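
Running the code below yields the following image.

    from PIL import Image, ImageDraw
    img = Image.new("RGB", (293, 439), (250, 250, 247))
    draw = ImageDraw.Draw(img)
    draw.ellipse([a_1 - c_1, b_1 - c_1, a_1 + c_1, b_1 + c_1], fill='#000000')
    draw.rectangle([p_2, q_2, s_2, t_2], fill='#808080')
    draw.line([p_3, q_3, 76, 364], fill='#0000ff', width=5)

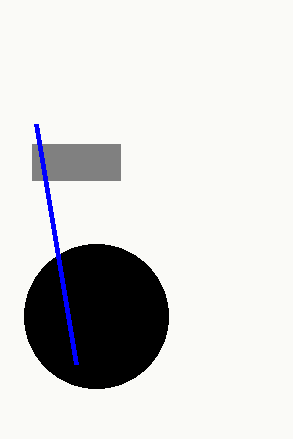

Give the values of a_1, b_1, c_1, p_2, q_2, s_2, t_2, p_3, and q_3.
a_1 = 96
b_1 = 316
c_1 = 72
p_2 = 32
q_2 = 144
s_2 = 120
t_2 = 180
p_3 = 36
q_3 = 124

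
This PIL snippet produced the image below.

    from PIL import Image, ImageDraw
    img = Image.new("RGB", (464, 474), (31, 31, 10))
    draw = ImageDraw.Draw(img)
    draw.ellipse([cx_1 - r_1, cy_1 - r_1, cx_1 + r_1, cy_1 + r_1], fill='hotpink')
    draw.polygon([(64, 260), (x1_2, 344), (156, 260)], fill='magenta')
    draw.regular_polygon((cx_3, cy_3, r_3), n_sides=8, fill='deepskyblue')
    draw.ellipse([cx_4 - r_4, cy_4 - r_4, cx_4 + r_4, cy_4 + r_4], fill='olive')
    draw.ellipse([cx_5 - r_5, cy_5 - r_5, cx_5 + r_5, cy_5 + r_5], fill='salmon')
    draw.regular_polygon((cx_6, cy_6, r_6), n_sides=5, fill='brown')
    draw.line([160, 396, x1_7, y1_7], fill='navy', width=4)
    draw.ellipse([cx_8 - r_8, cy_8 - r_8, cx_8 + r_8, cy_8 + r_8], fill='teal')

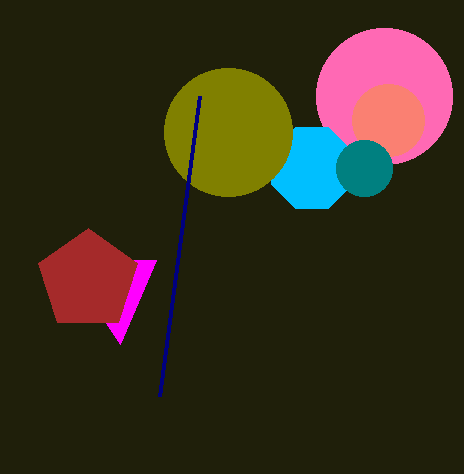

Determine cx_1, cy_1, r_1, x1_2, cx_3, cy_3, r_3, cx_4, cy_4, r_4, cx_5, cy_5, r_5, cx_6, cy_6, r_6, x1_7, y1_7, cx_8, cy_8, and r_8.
cx_1 = 384
cy_1 = 96
r_1 = 68
x1_2 = 120
cx_3 = 312
cy_3 = 168
r_3 = 44
cx_4 = 228
cy_4 = 132
r_4 = 64
cx_5 = 388
cy_5 = 120
r_5 = 36
cx_6 = 88
cy_6 = 280
r_6 = 52
x1_7 = 200
y1_7 = 96
cx_8 = 364
cy_8 = 168
r_8 = 28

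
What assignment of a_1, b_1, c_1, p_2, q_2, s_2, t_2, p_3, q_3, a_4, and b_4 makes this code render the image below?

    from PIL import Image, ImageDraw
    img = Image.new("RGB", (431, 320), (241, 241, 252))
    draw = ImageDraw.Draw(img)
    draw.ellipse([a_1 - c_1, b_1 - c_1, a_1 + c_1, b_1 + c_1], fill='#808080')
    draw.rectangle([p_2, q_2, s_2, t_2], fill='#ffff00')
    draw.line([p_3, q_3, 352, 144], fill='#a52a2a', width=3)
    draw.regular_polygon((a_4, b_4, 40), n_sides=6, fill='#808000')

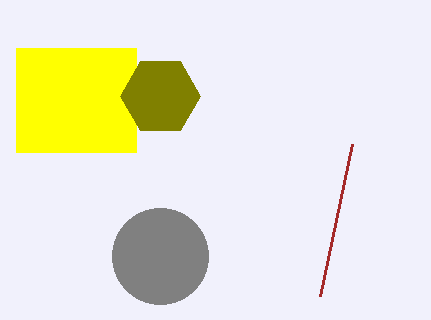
a_1 = 160, b_1 = 256, c_1 = 48, p_2 = 16, q_2 = 48, s_2 = 136, t_2 = 152, p_3 = 320, q_3 = 296, a_4 = 160, b_4 = 96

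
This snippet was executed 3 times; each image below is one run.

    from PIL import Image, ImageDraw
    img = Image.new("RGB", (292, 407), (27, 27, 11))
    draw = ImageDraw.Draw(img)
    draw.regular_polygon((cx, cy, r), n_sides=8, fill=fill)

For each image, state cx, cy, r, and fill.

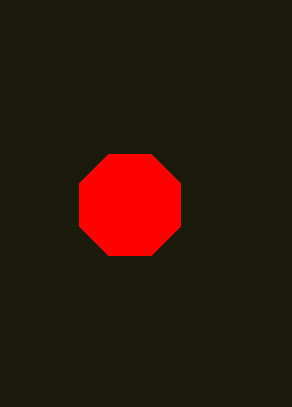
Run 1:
cx = 130
cy = 205
r = 55
fill = 'red'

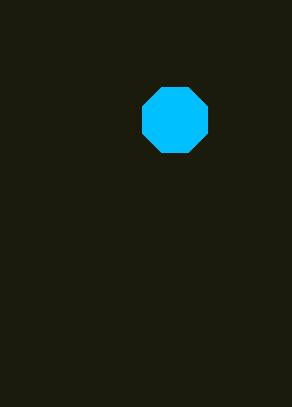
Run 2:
cx = 175; cy = 120; r = 35; fill = 'deepskyblue'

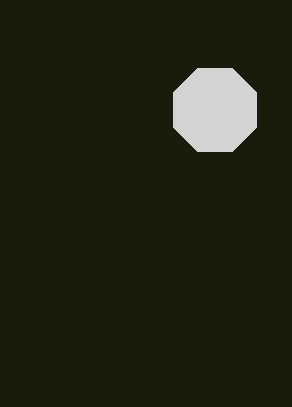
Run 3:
cx = 215, cy = 110, r = 45, fill = 'lightgray'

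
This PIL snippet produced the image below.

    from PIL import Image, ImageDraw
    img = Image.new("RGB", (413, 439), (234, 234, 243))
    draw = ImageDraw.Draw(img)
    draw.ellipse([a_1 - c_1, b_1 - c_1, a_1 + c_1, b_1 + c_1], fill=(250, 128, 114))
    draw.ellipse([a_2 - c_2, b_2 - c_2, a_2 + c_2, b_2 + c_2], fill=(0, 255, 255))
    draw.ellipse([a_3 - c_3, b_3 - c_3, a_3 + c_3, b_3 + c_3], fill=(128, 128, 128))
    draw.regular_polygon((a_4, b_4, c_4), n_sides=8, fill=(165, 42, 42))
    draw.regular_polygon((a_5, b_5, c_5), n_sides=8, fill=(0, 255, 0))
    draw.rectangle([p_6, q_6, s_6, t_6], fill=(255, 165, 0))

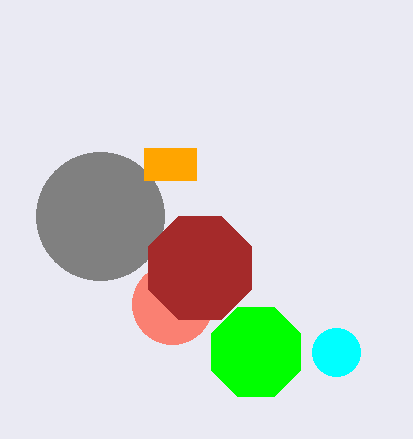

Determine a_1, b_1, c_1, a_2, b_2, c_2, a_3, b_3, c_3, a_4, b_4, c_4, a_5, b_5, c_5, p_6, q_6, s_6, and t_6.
a_1 = 172, b_1 = 304, c_1 = 40, a_2 = 336, b_2 = 352, c_2 = 24, a_3 = 100, b_3 = 216, c_3 = 64, a_4 = 200, b_4 = 268, c_4 = 56, a_5 = 256, b_5 = 352, c_5 = 48, p_6 = 144, q_6 = 148, s_6 = 196, t_6 = 180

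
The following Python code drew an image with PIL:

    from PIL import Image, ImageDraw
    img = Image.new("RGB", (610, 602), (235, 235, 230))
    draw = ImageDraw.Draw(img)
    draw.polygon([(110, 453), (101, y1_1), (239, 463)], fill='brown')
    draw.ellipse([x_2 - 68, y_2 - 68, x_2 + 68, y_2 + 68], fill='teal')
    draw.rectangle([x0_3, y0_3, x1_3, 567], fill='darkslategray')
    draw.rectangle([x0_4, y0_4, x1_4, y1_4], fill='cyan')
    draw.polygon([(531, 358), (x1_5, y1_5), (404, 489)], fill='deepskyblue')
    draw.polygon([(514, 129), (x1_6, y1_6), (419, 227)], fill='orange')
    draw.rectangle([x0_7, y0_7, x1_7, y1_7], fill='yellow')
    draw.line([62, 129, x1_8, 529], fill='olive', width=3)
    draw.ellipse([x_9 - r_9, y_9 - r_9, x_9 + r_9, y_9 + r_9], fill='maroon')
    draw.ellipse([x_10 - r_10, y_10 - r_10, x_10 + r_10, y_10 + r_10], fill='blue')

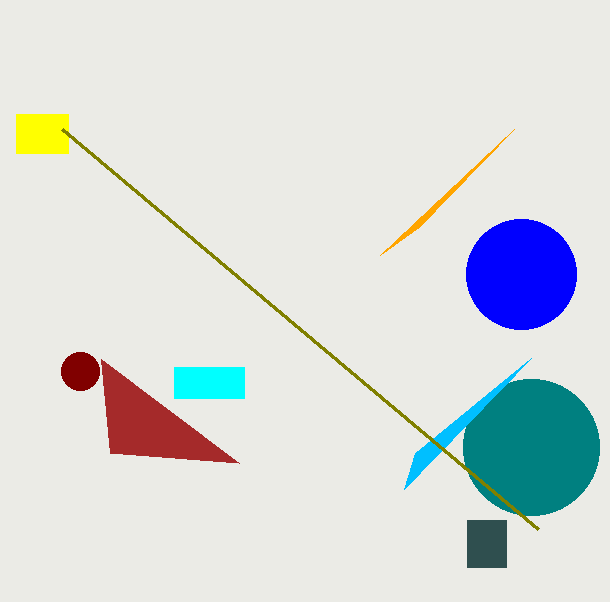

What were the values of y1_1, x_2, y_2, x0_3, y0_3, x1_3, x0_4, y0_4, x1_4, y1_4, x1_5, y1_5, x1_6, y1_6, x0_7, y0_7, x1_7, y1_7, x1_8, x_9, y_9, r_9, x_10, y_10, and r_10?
y1_1 = 359, x_2 = 531, y_2 = 447, x0_3 = 467, y0_3 = 520, x1_3 = 506, x0_4 = 174, y0_4 = 367, x1_4 = 244, y1_4 = 398, x1_5 = 415, y1_5 = 453, x1_6 = 380, y1_6 = 255, x0_7 = 16, y0_7 = 114, x1_7 = 68, y1_7 = 153, x1_8 = 538, x_9 = 80, y_9 = 371, r_9 = 19, x_10 = 521, y_10 = 274, r_10 = 55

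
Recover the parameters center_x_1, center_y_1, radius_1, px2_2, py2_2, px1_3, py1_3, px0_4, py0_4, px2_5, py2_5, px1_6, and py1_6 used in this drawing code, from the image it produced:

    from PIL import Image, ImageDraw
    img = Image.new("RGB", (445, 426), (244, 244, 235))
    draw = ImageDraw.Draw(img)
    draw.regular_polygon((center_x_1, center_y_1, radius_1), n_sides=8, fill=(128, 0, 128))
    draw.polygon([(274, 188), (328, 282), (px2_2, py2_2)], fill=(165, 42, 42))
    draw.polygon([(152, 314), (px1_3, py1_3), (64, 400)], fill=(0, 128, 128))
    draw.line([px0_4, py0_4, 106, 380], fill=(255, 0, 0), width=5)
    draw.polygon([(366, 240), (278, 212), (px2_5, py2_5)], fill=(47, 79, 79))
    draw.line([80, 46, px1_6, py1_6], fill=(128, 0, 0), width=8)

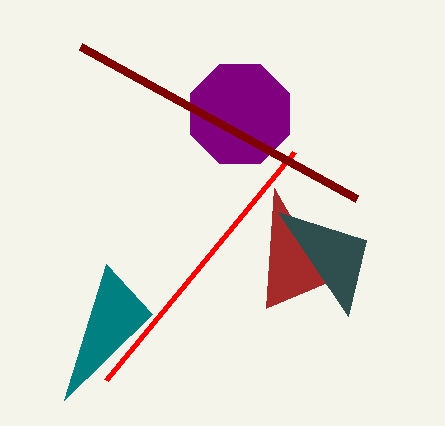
center_x_1 = 240
center_y_1 = 114
radius_1 = 54
px2_2 = 266
py2_2 = 308
px1_3 = 106
py1_3 = 264
px0_4 = 294
py0_4 = 152
px2_5 = 348
py2_5 = 316
px1_6 = 356
py1_6 = 198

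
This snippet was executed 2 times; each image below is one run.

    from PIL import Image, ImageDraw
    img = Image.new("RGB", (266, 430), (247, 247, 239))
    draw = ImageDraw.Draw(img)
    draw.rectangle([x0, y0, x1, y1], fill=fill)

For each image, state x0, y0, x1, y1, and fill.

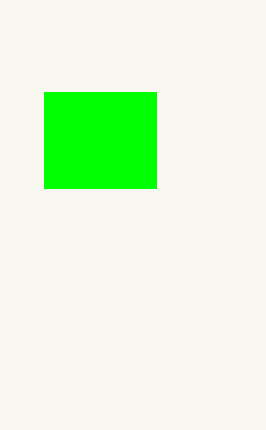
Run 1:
x0 = 44; y0 = 92; x1 = 156; y1 = 188; fill = 'lime'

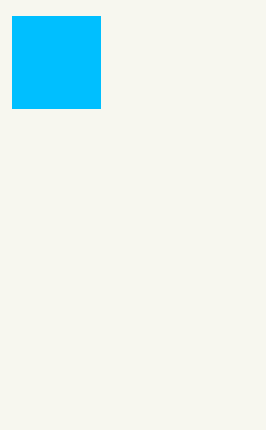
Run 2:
x0 = 12; y0 = 16; x1 = 100; y1 = 108; fill = 'deepskyblue'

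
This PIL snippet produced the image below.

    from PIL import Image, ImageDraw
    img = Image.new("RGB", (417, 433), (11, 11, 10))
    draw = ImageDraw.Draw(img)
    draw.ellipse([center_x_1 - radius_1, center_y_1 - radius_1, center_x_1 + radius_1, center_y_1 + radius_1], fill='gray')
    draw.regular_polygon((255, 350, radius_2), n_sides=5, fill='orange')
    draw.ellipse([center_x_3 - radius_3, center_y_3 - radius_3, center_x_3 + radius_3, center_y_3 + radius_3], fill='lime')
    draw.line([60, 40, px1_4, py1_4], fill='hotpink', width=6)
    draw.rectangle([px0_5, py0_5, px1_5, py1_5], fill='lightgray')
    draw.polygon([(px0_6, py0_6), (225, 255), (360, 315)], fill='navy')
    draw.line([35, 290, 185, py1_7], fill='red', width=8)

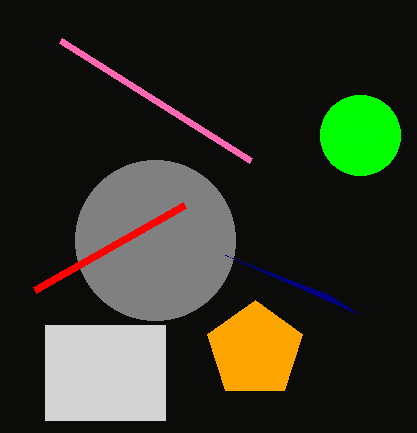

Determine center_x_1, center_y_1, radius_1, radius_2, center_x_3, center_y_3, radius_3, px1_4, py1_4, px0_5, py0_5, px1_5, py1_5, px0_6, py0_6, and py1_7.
center_x_1 = 155
center_y_1 = 240
radius_1 = 80
radius_2 = 50
center_x_3 = 360
center_y_3 = 135
radius_3 = 40
px1_4 = 250
py1_4 = 160
px0_5 = 45
py0_5 = 325
px1_5 = 165
py1_5 = 420
px0_6 = 330
py0_6 = 295
py1_7 = 205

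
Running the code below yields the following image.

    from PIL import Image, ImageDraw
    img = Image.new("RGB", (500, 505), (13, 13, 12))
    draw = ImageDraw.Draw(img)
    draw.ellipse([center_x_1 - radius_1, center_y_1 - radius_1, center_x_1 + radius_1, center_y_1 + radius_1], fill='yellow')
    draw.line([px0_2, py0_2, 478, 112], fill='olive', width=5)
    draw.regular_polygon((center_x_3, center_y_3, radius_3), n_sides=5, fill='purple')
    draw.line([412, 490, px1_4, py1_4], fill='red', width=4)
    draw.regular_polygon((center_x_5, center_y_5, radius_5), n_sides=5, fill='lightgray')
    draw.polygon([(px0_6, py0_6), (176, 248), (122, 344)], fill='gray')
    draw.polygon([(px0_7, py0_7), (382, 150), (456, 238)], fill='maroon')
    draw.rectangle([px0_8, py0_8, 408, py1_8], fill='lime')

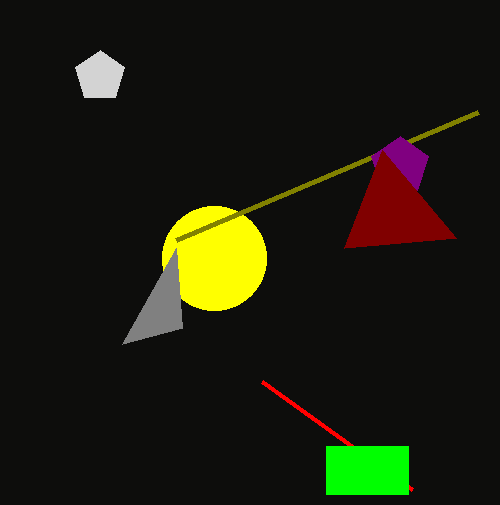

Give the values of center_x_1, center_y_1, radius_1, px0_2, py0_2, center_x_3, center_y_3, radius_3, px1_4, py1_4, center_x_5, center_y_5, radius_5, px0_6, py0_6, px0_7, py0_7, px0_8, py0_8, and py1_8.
center_x_1 = 214
center_y_1 = 258
radius_1 = 52
px0_2 = 176
py0_2 = 240
center_x_3 = 400
center_y_3 = 166
radius_3 = 30
px1_4 = 262
py1_4 = 382
center_x_5 = 100
center_y_5 = 76
radius_5 = 26
px0_6 = 182
py0_6 = 328
px0_7 = 344
py0_7 = 248
px0_8 = 326
py0_8 = 446
py1_8 = 494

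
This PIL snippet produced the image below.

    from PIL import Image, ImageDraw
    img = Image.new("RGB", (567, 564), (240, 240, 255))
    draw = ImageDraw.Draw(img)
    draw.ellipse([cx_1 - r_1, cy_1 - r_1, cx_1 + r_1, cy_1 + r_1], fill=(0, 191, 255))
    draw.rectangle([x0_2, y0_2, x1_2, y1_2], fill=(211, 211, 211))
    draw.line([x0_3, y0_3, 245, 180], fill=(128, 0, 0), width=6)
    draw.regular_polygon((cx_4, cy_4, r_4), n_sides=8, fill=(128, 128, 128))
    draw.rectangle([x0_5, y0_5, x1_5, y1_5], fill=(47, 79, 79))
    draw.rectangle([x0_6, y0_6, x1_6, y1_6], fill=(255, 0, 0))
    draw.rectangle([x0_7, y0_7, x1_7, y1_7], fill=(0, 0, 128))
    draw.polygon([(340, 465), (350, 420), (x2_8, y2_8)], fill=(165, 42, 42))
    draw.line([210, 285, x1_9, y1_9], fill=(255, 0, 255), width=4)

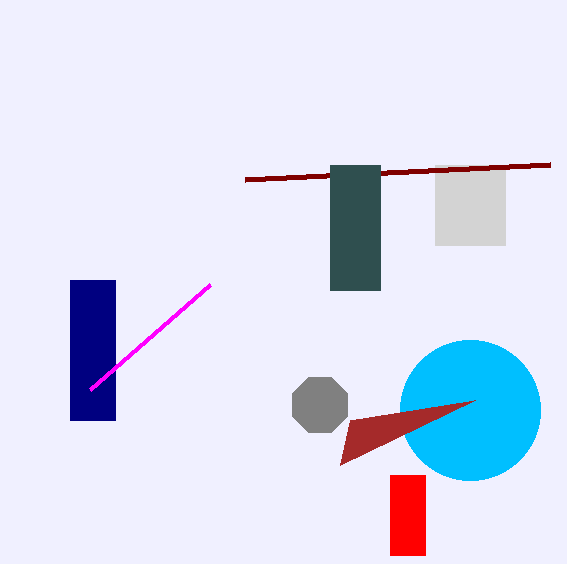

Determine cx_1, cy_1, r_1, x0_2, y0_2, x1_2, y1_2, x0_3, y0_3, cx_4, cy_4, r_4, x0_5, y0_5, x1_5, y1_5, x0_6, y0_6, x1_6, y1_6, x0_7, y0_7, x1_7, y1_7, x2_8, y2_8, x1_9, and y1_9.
cx_1 = 470, cy_1 = 410, r_1 = 70, x0_2 = 435, y0_2 = 165, x1_2 = 505, y1_2 = 245, x0_3 = 550, y0_3 = 165, cx_4 = 320, cy_4 = 405, r_4 = 30, x0_5 = 330, y0_5 = 165, x1_5 = 380, y1_5 = 290, x0_6 = 390, y0_6 = 475, x1_6 = 425, y1_6 = 555, x0_7 = 70, y0_7 = 280, x1_7 = 115, y1_7 = 420, x2_8 = 475, y2_8 = 400, x1_9 = 90, y1_9 = 390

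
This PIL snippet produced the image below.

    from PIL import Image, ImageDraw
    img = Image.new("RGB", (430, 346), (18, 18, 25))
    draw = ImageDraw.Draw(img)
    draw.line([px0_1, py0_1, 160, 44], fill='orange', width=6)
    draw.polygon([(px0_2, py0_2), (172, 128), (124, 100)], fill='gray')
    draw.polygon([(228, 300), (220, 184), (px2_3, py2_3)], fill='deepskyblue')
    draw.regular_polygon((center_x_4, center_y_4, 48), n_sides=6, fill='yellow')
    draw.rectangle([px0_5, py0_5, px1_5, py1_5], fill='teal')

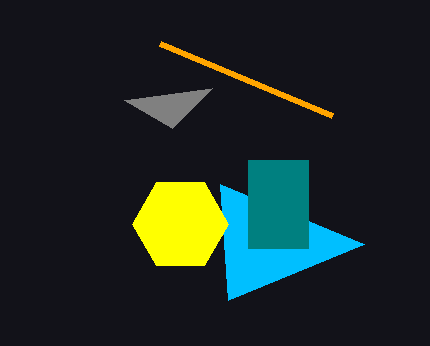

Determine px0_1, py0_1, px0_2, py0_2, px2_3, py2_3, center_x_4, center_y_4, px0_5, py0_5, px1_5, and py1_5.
px0_1 = 332; py0_1 = 116; px0_2 = 212; py0_2 = 88; px2_3 = 364; py2_3 = 244; center_x_4 = 180; center_y_4 = 224; px0_5 = 248; py0_5 = 160; px1_5 = 308; py1_5 = 248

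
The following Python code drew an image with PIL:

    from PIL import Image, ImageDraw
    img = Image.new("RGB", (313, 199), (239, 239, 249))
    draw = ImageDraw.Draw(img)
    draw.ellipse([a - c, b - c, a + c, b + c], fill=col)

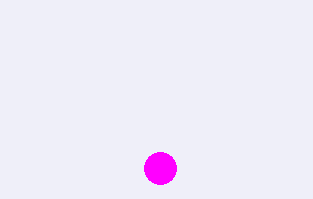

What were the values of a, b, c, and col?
a = 160
b = 168
c = 16
col = 'magenta'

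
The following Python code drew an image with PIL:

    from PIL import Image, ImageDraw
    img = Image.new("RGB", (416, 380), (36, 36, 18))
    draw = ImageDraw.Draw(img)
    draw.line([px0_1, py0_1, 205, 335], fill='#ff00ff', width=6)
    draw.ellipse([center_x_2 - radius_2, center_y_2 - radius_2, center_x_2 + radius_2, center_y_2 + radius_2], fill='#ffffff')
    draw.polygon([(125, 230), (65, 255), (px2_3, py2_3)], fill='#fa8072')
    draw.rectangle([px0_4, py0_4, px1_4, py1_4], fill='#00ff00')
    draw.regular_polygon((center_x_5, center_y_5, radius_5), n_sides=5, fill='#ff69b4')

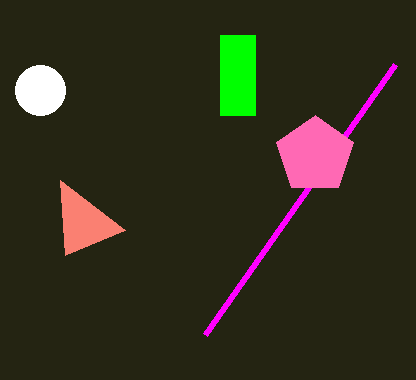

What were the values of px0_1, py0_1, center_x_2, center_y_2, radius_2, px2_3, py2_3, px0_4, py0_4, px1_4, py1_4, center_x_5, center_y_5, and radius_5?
px0_1 = 395
py0_1 = 65
center_x_2 = 40
center_y_2 = 90
radius_2 = 25
px2_3 = 60
py2_3 = 180
px0_4 = 220
py0_4 = 35
px1_4 = 255
py1_4 = 115
center_x_5 = 315
center_y_5 = 155
radius_5 = 40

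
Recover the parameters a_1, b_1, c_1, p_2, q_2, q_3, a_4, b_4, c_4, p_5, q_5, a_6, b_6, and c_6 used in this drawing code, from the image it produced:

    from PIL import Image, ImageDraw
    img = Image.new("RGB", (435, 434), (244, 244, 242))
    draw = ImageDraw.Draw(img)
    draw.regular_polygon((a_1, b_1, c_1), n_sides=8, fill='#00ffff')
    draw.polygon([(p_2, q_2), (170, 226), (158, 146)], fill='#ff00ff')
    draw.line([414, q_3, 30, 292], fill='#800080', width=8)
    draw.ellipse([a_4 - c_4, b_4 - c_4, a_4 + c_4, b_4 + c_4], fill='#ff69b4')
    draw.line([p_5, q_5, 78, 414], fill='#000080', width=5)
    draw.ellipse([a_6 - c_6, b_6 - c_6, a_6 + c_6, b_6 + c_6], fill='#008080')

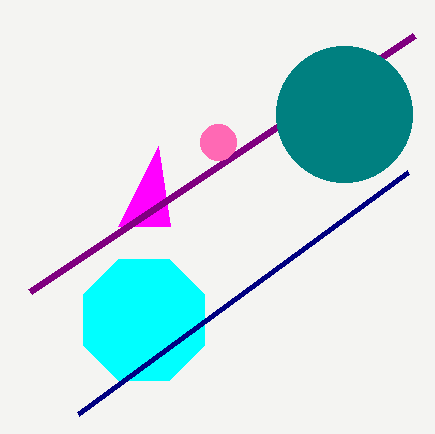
a_1 = 144
b_1 = 320
c_1 = 66
p_2 = 118
q_2 = 226
q_3 = 36
a_4 = 218
b_4 = 142
c_4 = 18
p_5 = 408
q_5 = 172
a_6 = 344
b_6 = 114
c_6 = 68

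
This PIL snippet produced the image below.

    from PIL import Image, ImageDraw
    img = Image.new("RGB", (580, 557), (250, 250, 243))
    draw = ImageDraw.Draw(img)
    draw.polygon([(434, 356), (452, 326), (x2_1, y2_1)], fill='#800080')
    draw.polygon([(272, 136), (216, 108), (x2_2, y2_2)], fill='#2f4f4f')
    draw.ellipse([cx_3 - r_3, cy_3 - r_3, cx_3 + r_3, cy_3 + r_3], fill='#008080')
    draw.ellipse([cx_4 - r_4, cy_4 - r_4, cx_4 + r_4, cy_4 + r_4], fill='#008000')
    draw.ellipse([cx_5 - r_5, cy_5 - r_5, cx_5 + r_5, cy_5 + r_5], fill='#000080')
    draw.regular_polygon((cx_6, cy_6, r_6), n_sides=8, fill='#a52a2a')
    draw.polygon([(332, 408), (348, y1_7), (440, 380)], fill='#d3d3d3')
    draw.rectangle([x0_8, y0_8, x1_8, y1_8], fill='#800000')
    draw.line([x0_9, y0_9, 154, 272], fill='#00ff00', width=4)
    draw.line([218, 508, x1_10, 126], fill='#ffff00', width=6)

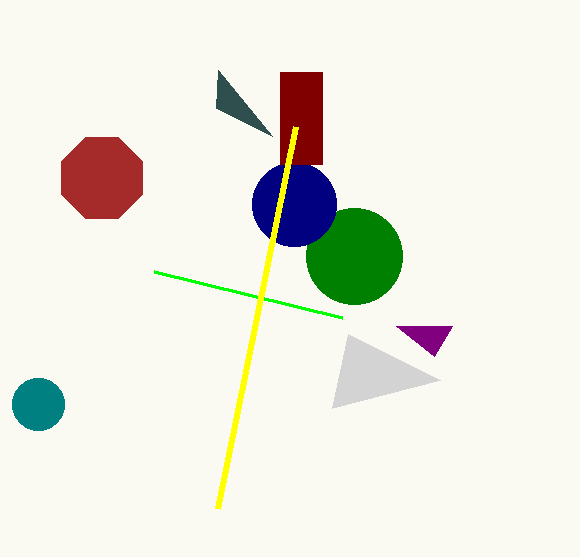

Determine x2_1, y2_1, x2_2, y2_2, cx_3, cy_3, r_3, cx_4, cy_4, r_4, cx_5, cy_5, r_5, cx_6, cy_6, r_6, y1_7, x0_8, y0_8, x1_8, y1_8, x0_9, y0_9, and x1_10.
x2_1 = 396; y2_1 = 326; x2_2 = 218; y2_2 = 70; cx_3 = 38; cy_3 = 404; r_3 = 26; cx_4 = 354; cy_4 = 256; r_4 = 48; cx_5 = 294; cy_5 = 204; r_5 = 42; cx_6 = 102; cy_6 = 178; r_6 = 44; y1_7 = 334; x0_8 = 280; y0_8 = 72; x1_8 = 322; y1_8 = 164; x0_9 = 342; y0_9 = 318; x1_10 = 296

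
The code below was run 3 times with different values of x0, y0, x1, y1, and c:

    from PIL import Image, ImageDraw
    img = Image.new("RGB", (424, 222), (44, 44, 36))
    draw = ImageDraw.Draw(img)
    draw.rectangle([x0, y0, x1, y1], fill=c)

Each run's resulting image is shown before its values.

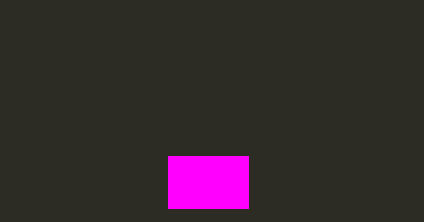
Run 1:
x0 = 168
y0 = 156
x1 = 248
y1 = 208
c = 'magenta'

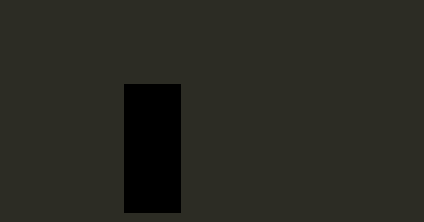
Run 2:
x0 = 124, y0 = 84, x1 = 180, y1 = 212, c = 'black'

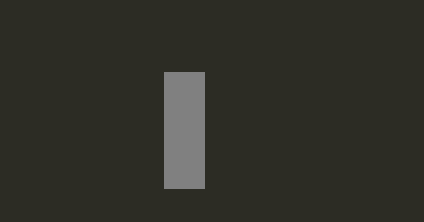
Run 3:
x0 = 164
y0 = 72
x1 = 204
y1 = 188
c = 'gray'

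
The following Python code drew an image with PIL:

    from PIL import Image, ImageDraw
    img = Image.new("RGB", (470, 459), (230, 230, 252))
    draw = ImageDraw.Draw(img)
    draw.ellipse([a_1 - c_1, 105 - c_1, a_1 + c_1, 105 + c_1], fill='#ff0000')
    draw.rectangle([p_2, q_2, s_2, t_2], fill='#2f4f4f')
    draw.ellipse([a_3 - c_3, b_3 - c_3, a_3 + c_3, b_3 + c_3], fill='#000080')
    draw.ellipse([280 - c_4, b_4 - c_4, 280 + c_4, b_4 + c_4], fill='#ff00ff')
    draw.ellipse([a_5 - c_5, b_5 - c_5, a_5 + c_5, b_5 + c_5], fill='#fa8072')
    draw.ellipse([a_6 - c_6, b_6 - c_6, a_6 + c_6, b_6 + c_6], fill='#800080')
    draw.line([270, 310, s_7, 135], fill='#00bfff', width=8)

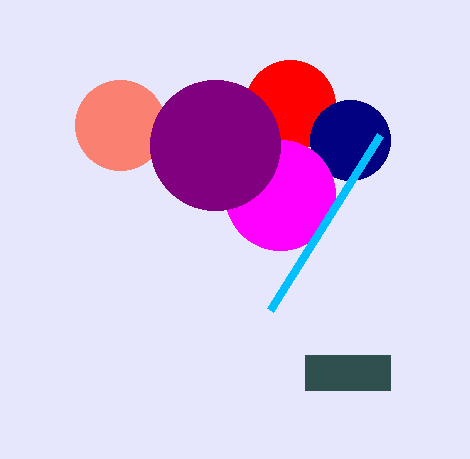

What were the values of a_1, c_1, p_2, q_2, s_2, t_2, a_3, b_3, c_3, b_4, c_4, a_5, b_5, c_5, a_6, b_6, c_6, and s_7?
a_1 = 290
c_1 = 45
p_2 = 305
q_2 = 355
s_2 = 390
t_2 = 390
a_3 = 350
b_3 = 140
c_3 = 40
b_4 = 195
c_4 = 55
a_5 = 120
b_5 = 125
c_5 = 45
a_6 = 215
b_6 = 145
c_6 = 65
s_7 = 380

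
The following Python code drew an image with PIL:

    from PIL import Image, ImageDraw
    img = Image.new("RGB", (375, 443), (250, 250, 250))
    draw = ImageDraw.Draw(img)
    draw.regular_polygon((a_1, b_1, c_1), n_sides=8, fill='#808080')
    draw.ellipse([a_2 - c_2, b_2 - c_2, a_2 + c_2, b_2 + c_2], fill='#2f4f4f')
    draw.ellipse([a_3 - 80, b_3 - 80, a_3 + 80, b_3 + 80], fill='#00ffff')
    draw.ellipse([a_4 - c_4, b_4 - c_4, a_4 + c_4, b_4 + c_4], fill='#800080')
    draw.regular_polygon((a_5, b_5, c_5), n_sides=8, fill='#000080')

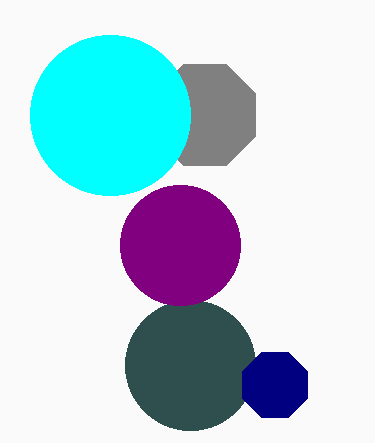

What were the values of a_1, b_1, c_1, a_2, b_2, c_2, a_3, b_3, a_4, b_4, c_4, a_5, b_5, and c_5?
a_1 = 205
b_1 = 115
c_1 = 55
a_2 = 190
b_2 = 365
c_2 = 65
a_3 = 110
b_3 = 115
a_4 = 180
b_4 = 245
c_4 = 60
a_5 = 275
b_5 = 385
c_5 = 35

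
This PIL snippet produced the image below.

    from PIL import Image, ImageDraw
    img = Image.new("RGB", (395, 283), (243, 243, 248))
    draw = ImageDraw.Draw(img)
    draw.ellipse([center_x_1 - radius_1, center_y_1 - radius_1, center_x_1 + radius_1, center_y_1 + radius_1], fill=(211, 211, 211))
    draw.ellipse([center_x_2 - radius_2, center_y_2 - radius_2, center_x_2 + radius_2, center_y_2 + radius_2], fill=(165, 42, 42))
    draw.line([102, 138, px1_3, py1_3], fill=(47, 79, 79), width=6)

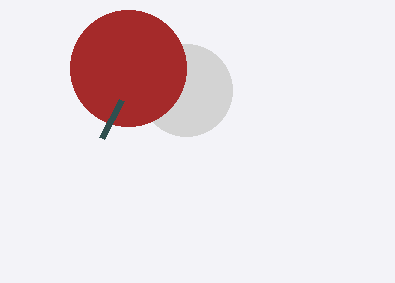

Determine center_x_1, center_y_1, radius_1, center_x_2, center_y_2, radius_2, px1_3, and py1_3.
center_x_1 = 186
center_y_1 = 90
radius_1 = 46
center_x_2 = 128
center_y_2 = 68
radius_2 = 58
px1_3 = 122
py1_3 = 100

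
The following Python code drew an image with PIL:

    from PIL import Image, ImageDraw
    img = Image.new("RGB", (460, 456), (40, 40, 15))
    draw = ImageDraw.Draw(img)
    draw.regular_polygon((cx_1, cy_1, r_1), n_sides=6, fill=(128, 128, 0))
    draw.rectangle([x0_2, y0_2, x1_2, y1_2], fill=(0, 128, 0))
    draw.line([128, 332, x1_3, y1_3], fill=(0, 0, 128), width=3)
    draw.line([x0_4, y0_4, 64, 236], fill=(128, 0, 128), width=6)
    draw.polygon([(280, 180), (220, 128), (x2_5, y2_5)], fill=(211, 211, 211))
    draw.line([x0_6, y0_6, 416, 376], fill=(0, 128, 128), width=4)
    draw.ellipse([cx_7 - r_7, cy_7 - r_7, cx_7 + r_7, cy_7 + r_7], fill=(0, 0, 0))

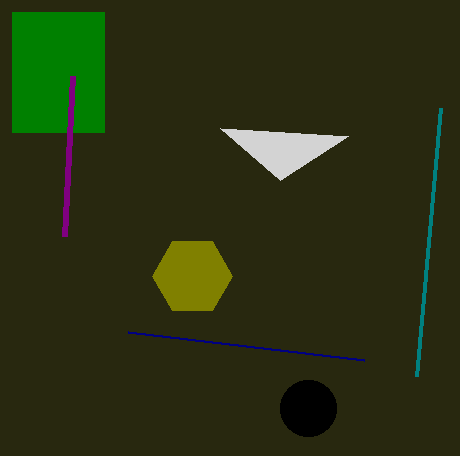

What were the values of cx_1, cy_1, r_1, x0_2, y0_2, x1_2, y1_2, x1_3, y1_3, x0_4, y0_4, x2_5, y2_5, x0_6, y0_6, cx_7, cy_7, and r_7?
cx_1 = 192
cy_1 = 276
r_1 = 40
x0_2 = 12
y0_2 = 12
x1_2 = 104
y1_2 = 132
x1_3 = 364
y1_3 = 360
x0_4 = 72
y0_4 = 76
x2_5 = 348
y2_5 = 136
x0_6 = 440
y0_6 = 108
cx_7 = 308
cy_7 = 408
r_7 = 28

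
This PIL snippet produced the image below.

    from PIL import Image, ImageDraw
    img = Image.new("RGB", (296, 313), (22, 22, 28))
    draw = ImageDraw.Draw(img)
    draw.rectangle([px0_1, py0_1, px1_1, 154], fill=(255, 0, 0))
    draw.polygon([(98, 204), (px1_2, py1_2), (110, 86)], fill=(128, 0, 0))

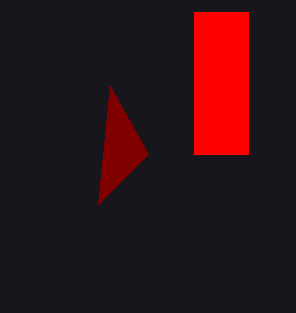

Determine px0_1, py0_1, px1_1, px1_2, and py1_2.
px0_1 = 194; py0_1 = 12; px1_1 = 248; px1_2 = 148; py1_2 = 154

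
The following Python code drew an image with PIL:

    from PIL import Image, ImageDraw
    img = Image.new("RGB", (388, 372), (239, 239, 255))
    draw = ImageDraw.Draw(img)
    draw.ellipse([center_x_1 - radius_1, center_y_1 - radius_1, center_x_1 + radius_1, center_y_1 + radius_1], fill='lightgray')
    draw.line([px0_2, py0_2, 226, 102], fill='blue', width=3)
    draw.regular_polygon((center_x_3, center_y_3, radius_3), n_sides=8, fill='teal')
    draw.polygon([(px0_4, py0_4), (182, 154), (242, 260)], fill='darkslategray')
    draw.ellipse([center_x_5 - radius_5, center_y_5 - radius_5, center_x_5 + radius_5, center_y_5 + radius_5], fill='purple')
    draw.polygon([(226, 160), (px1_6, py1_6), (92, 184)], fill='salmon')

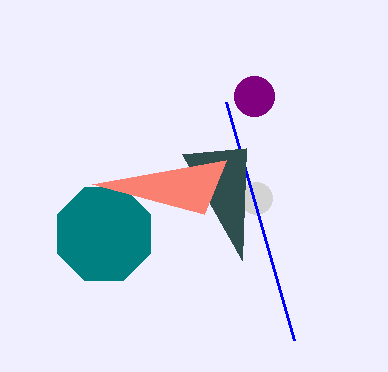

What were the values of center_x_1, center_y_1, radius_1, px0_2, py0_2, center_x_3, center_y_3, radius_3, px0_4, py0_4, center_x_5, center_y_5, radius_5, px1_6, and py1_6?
center_x_1 = 256; center_y_1 = 198; radius_1 = 16; px0_2 = 294; py0_2 = 340; center_x_3 = 104; center_y_3 = 234; radius_3 = 50; px0_4 = 246; py0_4 = 148; center_x_5 = 254; center_y_5 = 96; radius_5 = 20; px1_6 = 204; py1_6 = 214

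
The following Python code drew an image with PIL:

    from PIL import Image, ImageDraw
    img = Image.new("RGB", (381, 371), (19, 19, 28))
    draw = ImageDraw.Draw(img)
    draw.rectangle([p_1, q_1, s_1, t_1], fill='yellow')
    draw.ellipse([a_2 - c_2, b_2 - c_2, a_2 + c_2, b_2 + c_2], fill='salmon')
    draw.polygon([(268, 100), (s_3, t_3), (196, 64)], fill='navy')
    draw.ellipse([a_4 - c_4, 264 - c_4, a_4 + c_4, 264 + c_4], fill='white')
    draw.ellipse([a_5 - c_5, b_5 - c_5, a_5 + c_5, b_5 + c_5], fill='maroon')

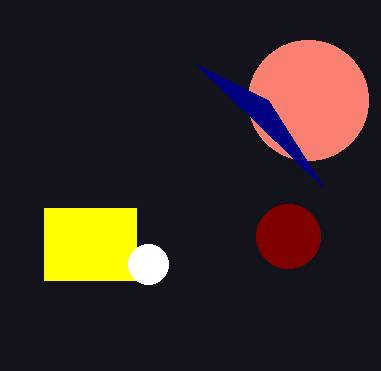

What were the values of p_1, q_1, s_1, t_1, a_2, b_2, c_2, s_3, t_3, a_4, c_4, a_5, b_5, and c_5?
p_1 = 44, q_1 = 208, s_1 = 136, t_1 = 280, a_2 = 308, b_2 = 100, c_2 = 60, s_3 = 324, t_3 = 188, a_4 = 148, c_4 = 20, a_5 = 288, b_5 = 236, c_5 = 32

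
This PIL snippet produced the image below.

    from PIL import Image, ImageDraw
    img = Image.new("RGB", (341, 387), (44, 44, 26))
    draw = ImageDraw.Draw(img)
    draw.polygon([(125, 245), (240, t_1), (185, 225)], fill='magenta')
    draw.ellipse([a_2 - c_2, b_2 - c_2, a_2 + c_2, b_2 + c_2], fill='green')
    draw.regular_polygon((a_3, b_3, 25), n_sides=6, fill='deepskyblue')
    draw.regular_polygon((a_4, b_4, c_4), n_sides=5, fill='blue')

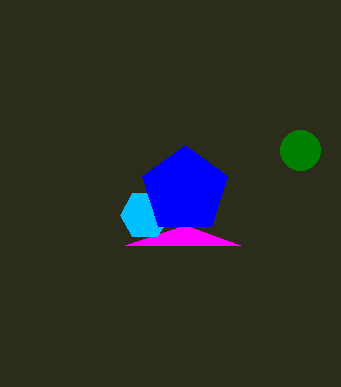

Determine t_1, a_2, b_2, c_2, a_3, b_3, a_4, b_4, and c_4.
t_1 = 245
a_2 = 300
b_2 = 150
c_2 = 20
a_3 = 145
b_3 = 215
a_4 = 185
b_4 = 190
c_4 = 45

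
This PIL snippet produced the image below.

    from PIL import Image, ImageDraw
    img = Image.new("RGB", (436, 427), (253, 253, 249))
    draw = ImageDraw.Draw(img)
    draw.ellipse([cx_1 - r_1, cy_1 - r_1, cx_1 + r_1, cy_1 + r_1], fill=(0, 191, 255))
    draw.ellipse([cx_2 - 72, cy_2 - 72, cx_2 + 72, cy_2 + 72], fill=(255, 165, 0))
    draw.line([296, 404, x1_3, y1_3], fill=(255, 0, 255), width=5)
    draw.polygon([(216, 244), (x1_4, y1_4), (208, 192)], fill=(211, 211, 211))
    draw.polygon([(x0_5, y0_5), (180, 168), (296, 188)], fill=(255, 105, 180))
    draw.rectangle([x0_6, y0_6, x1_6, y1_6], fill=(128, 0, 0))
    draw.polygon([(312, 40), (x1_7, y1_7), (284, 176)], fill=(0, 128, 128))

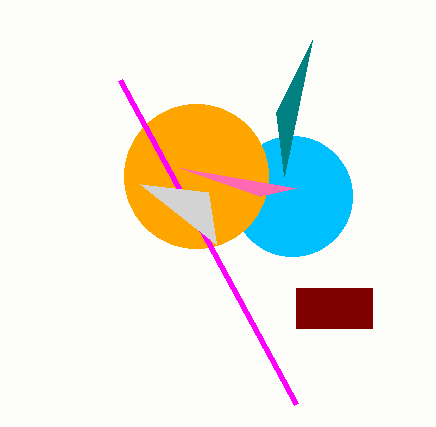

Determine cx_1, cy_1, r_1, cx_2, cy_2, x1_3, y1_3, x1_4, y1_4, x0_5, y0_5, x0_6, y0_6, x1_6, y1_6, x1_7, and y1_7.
cx_1 = 292; cy_1 = 196; r_1 = 60; cx_2 = 196; cy_2 = 176; x1_3 = 120; y1_3 = 80; x1_4 = 140; y1_4 = 184; x0_5 = 260; y0_5 = 196; x0_6 = 296; y0_6 = 288; x1_6 = 372; y1_6 = 328; x1_7 = 276; y1_7 = 112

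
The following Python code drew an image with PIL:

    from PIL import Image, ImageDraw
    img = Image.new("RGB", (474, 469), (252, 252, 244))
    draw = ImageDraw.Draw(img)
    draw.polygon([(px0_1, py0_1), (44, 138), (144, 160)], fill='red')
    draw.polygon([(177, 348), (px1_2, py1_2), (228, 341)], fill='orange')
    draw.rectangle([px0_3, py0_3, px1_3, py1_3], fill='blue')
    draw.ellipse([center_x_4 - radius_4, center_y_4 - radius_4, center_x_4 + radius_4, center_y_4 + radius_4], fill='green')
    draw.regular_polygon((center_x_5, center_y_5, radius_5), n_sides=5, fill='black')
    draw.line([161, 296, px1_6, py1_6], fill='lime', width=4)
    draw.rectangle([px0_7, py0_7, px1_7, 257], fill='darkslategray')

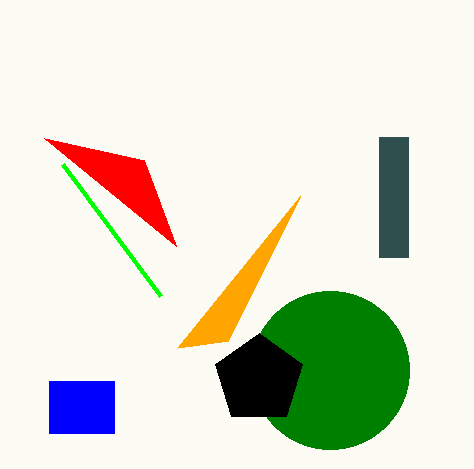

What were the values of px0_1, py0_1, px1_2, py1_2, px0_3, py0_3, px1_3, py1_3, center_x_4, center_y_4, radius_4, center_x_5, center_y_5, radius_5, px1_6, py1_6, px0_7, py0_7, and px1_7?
px0_1 = 176, py0_1 = 246, px1_2 = 300, py1_2 = 196, px0_3 = 49, py0_3 = 381, px1_3 = 114, py1_3 = 433, center_x_4 = 330, center_y_4 = 370, radius_4 = 79, center_x_5 = 259, center_y_5 = 379, radius_5 = 46, px1_6 = 63, py1_6 = 164, px0_7 = 379, py0_7 = 137, px1_7 = 408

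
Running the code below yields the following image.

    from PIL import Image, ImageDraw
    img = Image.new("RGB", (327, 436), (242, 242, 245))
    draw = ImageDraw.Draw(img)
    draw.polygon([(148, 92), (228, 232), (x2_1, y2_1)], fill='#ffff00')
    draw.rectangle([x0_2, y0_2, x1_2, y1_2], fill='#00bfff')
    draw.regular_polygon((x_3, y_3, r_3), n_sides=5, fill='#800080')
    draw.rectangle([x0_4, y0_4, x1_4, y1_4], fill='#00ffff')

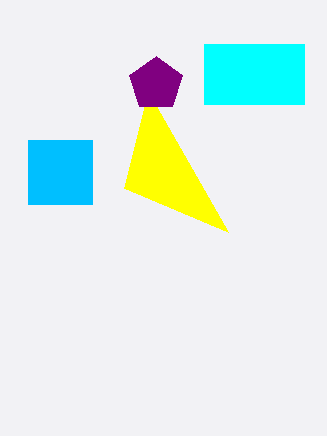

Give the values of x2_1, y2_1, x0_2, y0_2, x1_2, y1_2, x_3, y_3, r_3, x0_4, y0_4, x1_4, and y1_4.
x2_1 = 124; y2_1 = 188; x0_2 = 28; y0_2 = 140; x1_2 = 92; y1_2 = 204; x_3 = 156; y_3 = 84; r_3 = 28; x0_4 = 204; y0_4 = 44; x1_4 = 304; y1_4 = 104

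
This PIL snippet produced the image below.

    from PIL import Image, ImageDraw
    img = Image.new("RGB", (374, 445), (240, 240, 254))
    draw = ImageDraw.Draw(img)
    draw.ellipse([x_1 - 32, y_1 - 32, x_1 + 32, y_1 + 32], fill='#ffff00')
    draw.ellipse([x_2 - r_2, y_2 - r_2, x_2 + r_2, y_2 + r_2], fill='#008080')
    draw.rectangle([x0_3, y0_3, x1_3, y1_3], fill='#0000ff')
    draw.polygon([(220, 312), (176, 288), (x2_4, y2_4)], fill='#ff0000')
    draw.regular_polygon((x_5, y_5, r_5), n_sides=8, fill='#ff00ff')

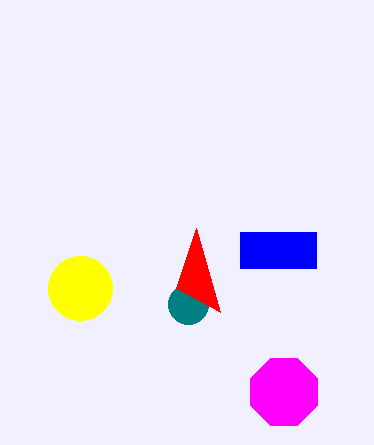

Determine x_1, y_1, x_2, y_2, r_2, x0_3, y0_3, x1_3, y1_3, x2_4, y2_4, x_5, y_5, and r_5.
x_1 = 80, y_1 = 288, x_2 = 188, y_2 = 304, r_2 = 20, x0_3 = 240, y0_3 = 232, x1_3 = 316, y1_3 = 268, x2_4 = 196, y2_4 = 228, x_5 = 284, y_5 = 392, r_5 = 36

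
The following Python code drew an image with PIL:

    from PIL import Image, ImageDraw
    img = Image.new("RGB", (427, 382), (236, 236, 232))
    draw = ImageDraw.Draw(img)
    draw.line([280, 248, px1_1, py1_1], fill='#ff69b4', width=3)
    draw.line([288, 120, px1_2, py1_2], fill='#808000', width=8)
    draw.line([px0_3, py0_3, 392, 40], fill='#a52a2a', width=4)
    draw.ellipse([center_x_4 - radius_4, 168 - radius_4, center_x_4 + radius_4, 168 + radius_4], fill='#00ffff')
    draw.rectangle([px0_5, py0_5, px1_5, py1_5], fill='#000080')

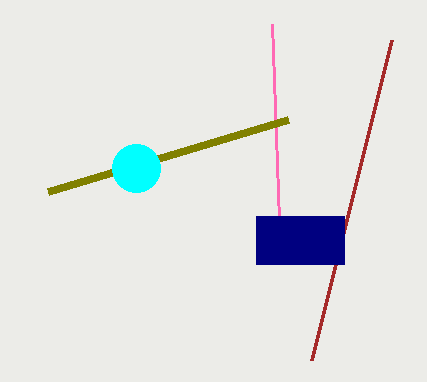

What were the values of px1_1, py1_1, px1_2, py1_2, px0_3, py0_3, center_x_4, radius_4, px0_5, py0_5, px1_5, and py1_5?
px1_1 = 272
py1_1 = 24
px1_2 = 48
py1_2 = 192
px0_3 = 312
py0_3 = 360
center_x_4 = 136
radius_4 = 24
px0_5 = 256
py0_5 = 216
px1_5 = 344
py1_5 = 264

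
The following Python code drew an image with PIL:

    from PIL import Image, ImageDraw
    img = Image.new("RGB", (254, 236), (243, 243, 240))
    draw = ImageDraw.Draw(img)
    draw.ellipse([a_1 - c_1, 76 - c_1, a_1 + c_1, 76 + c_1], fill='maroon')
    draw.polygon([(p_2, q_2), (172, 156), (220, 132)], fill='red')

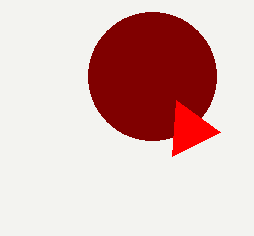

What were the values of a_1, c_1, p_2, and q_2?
a_1 = 152, c_1 = 64, p_2 = 176, q_2 = 100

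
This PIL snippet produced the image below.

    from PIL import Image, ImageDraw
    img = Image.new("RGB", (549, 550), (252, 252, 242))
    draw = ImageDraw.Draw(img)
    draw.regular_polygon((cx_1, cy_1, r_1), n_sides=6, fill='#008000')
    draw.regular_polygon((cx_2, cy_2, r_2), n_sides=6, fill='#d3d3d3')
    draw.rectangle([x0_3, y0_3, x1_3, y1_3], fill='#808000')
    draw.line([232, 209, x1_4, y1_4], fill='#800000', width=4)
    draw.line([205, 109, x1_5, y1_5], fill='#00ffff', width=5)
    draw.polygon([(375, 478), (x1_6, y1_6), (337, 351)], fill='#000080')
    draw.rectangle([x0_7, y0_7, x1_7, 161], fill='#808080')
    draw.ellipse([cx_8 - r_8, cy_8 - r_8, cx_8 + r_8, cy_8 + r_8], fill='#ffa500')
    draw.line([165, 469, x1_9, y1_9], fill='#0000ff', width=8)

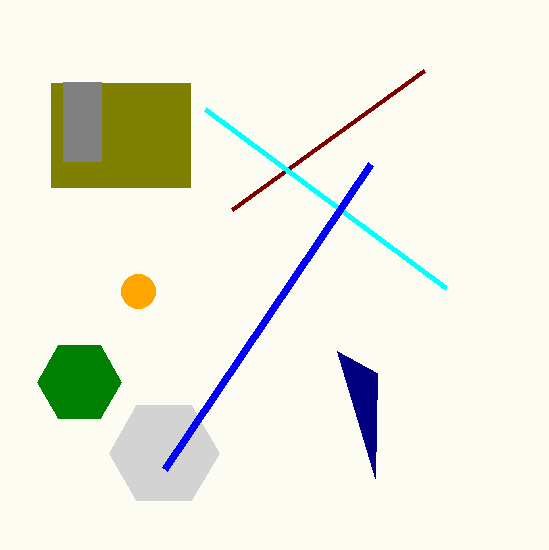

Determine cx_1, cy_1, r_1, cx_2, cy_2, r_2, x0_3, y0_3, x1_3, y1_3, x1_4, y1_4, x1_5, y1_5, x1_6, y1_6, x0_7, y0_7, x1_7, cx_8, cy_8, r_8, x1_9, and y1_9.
cx_1 = 79, cy_1 = 382, r_1 = 42, cx_2 = 164, cy_2 = 453, r_2 = 55, x0_3 = 51, y0_3 = 83, x1_3 = 190, y1_3 = 187, x1_4 = 424, y1_4 = 70, x1_5 = 446, y1_5 = 288, x1_6 = 377, y1_6 = 373, x0_7 = 63, y0_7 = 82, x1_7 = 101, cx_8 = 138, cy_8 = 291, r_8 = 17, x1_9 = 371, y1_9 = 164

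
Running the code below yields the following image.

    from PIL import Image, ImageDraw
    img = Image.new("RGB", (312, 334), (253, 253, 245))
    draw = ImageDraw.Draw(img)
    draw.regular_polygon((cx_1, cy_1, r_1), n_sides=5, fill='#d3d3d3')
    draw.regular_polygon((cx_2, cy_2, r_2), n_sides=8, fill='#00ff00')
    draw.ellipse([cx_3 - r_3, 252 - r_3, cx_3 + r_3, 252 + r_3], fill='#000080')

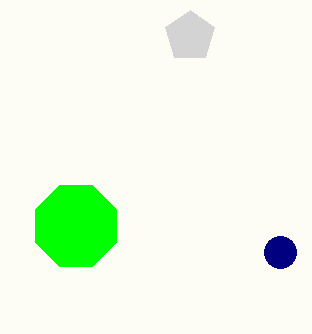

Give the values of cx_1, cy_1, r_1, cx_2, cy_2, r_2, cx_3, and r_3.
cx_1 = 190
cy_1 = 36
r_1 = 26
cx_2 = 76
cy_2 = 226
r_2 = 44
cx_3 = 280
r_3 = 16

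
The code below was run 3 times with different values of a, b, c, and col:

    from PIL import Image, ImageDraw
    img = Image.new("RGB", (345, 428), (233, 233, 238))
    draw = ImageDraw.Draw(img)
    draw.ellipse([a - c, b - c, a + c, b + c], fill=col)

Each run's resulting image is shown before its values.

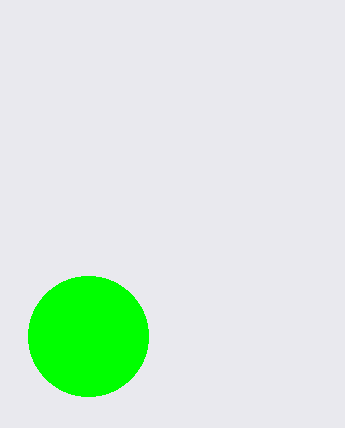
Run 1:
a = 88
b = 336
c = 60
col = 'lime'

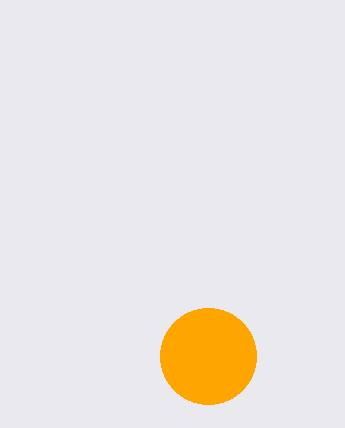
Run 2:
a = 208, b = 356, c = 48, col = 'orange'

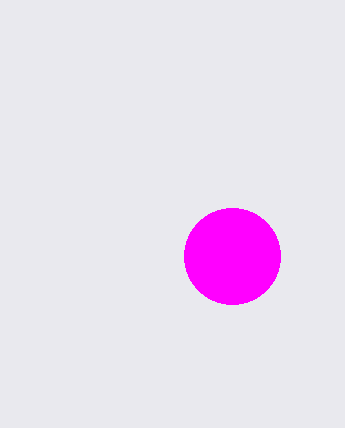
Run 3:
a = 232; b = 256; c = 48; col = 'magenta'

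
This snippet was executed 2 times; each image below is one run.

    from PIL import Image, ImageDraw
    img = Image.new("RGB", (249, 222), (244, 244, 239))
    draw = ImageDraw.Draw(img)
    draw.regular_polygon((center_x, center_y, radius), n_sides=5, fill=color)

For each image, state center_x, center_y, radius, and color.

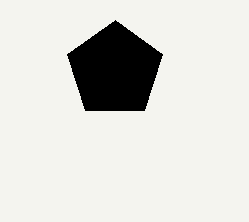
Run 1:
center_x = 115
center_y = 70
radius = 50
color = 'black'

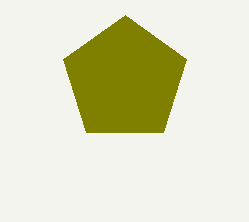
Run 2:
center_x = 125; center_y = 80; radius = 65; color = 'olive'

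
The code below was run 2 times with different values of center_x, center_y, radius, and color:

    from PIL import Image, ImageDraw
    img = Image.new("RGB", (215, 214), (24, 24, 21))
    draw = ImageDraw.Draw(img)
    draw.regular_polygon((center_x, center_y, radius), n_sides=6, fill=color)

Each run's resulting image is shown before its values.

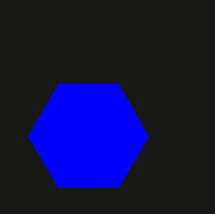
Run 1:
center_x = 88
center_y = 136
radius = 60
color = 'blue'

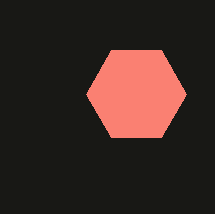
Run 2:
center_x = 136, center_y = 94, radius = 50, color = 'salmon'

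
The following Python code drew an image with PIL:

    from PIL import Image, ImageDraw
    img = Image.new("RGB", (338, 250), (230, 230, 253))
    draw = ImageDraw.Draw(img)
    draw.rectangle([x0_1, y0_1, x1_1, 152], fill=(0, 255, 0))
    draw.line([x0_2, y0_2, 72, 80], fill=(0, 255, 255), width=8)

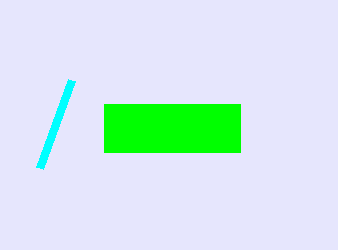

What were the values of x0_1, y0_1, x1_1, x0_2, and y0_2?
x0_1 = 104, y0_1 = 104, x1_1 = 240, x0_2 = 40, y0_2 = 168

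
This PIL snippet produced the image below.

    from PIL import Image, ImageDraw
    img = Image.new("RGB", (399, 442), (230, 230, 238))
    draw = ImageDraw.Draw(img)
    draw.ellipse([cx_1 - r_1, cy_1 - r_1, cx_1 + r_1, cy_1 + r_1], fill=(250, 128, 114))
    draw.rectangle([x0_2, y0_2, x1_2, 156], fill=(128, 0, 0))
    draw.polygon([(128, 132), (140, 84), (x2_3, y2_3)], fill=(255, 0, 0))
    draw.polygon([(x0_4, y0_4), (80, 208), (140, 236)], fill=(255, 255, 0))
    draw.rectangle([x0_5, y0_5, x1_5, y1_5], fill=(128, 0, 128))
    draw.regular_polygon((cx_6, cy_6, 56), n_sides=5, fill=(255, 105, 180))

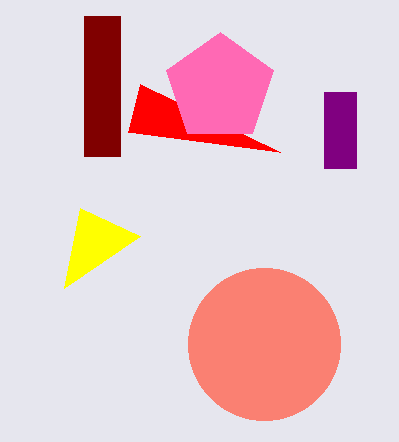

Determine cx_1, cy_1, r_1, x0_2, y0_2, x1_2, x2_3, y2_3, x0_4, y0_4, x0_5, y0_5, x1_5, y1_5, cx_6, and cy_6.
cx_1 = 264, cy_1 = 344, r_1 = 76, x0_2 = 84, y0_2 = 16, x1_2 = 120, x2_3 = 280, y2_3 = 152, x0_4 = 64, y0_4 = 288, x0_5 = 324, y0_5 = 92, x1_5 = 356, y1_5 = 168, cx_6 = 220, cy_6 = 88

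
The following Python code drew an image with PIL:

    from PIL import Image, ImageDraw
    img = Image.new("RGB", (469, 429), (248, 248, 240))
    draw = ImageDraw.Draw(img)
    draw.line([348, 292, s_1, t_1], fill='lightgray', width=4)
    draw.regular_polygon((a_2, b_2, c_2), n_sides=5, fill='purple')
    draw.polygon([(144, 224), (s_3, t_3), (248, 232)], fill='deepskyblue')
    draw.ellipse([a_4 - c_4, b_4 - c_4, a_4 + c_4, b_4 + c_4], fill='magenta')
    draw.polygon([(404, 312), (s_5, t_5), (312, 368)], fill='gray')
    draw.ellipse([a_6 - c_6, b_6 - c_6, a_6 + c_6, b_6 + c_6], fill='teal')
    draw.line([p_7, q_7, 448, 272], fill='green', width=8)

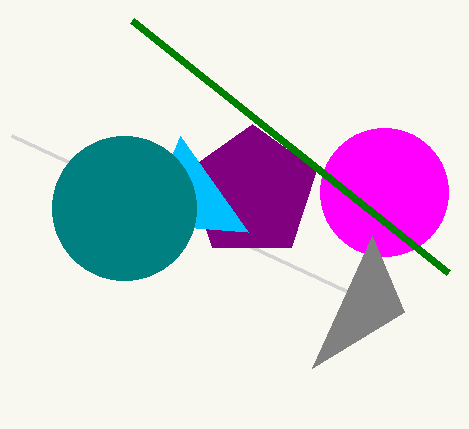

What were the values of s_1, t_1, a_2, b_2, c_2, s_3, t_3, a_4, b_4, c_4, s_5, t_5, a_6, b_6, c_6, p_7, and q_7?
s_1 = 12
t_1 = 136
a_2 = 252
b_2 = 192
c_2 = 68
s_3 = 180
t_3 = 136
a_4 = 384
b_4 = 192
c_4 = 64
s_5 = 372
t_5 = 236
a_6 = 124
b_6 = 208
c_6 = 72
p_7 = 132
q_7 = 20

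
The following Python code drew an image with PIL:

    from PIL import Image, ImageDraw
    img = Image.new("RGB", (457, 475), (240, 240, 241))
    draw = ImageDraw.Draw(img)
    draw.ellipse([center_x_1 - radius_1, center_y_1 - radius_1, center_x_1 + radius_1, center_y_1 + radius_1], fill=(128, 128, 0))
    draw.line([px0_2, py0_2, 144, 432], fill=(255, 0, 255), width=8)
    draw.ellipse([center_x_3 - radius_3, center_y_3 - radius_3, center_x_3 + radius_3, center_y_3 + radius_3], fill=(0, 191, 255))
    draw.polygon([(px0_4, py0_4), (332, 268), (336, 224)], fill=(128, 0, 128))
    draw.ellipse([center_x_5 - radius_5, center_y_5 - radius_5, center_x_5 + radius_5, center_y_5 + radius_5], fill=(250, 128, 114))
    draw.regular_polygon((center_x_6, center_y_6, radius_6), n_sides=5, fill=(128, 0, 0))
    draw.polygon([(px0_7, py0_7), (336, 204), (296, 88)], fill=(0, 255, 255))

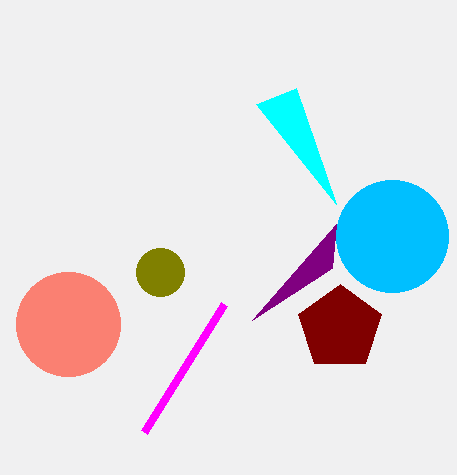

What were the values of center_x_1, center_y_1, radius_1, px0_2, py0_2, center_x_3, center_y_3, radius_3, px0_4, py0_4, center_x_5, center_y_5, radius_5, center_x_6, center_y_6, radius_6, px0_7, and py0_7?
center_x_1 = 160
center_y_1 = 272
radius_1 = 24
px0_2 = 224
py0_2 = 304
center_x_3 = 392
center_y_3 = 236
radius_3 = 56
px0_4 = 252
py0_4 = 320
center_x_5 = 68
center_y_5 = 324
radius_5 = 52
center_x_6 = 340
center_y_6 = 328
radius_6 = 44
px0_7 = 256
py0_7 = 104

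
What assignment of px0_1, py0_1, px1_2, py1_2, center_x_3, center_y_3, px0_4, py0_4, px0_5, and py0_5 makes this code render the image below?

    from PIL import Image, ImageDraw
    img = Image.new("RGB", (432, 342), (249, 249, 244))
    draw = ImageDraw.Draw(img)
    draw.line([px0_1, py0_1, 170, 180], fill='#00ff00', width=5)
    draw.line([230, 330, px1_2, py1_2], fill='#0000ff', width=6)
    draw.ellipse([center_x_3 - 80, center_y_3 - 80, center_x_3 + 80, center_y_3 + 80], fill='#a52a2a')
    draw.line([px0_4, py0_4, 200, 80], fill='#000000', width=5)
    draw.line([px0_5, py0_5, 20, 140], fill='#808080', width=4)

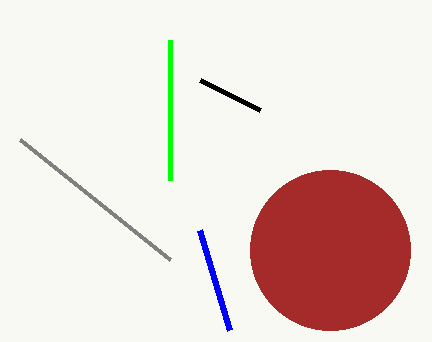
px0_1 = 170
py0_1 = 40
px1_2 = 200
py1_2 = 230
center_x_3 = 330
center_y_3 = 250
px0_4 = 260
py0_4 = 110
px0_5 = 170
py0_5 = 260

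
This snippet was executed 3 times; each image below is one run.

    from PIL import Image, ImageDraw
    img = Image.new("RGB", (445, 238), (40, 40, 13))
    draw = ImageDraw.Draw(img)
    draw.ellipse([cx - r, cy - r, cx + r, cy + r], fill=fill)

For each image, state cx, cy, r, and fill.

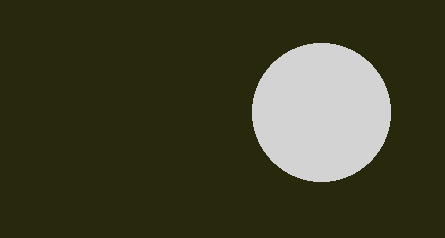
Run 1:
cx = 321
cy = 112
r = 69
fill = 'lightgray'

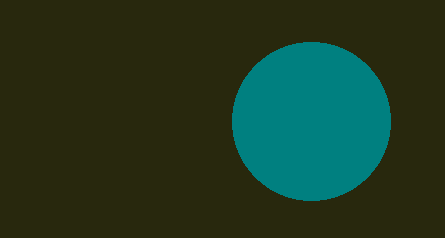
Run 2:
cx = 311
cy = 121
r = 79
fill = 'teal'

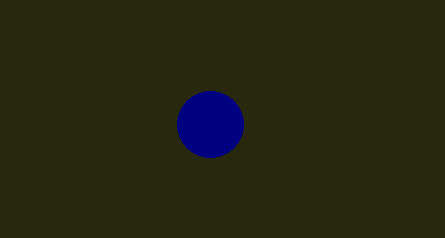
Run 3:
cx = 210; cy = 124; r = 33; fill = 'navy'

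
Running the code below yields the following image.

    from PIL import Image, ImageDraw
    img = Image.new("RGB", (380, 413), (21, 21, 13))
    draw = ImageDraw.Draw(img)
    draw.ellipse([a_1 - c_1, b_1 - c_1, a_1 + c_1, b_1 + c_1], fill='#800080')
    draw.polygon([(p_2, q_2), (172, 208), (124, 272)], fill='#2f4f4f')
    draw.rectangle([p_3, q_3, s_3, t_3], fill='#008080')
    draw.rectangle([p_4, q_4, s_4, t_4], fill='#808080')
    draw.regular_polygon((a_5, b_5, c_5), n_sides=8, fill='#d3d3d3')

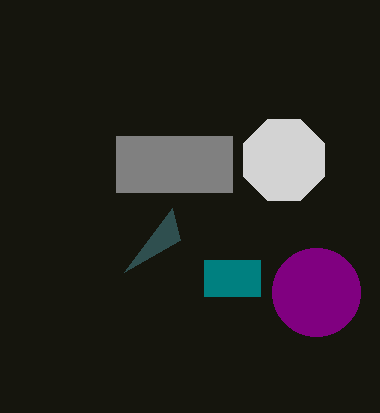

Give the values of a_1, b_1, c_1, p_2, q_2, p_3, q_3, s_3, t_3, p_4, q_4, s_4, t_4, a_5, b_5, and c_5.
a_1 = 316
b_1 = 292
c_1 = 44
p_2 = 180
q_2 = 240
p_3 = 204
q_3 = 260
s_3 = 260
t_3 = 296
p_4 = 116
q_4 = 136
s_4 = 232
t_4 = 192
a_5 = 284
b_5 = 160
c_5 = 44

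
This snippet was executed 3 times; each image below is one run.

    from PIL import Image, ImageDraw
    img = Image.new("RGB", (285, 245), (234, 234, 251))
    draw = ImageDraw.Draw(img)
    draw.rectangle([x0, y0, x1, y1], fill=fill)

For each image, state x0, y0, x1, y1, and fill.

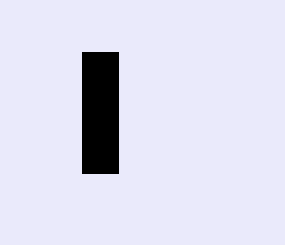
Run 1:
x0 = 82
y0 = 52
x1 = 118
y1 = 173
fill = 'black'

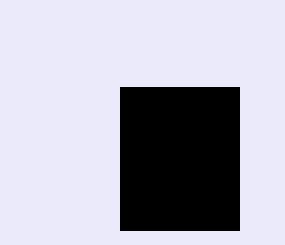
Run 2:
x0 = 120
y0 = 87
x1 = 239
y1 = 230
fill = 'black'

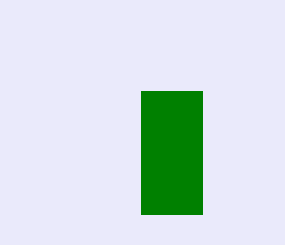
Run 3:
x0 = 141; y0 = 91; x1 = 202; y1 = 214; fill = 'green'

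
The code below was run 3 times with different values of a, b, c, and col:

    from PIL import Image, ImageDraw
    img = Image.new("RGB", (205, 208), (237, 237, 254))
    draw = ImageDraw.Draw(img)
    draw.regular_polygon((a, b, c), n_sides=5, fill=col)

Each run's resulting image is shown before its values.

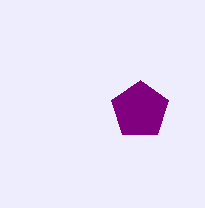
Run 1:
a = 140
b = 110
c = 30
col = 'purple'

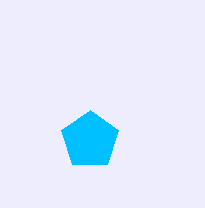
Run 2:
a = 90; b = 140; c = 30; col = 'deepskyblue'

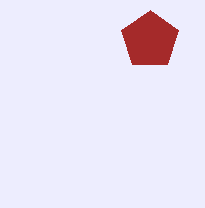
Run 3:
a = 150; b = 40; c = 30; col = 'brown'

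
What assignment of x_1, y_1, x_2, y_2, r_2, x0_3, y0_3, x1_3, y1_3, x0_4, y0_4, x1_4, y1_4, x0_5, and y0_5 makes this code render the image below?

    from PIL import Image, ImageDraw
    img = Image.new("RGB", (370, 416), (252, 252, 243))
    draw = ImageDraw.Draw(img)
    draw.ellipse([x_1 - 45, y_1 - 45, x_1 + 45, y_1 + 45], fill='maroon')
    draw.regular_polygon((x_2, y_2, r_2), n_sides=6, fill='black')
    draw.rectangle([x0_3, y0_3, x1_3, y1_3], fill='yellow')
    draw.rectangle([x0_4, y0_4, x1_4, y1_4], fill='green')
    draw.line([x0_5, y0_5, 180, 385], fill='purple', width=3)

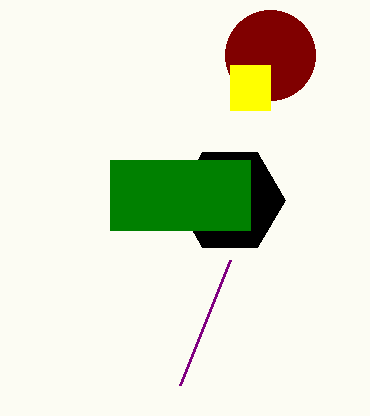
x_1 = 270, y_1 = 55, x_2 = 230, y_2 = 200, r_2 = 55, x0_3 = 230, y0_3 = 65, x1_3 = 270, y1_3 = 110, x0_4 = 110, y0_4 = 160, x1_4 = 250, y1_4 = 230, x0_5 = 230, y0_5 = 260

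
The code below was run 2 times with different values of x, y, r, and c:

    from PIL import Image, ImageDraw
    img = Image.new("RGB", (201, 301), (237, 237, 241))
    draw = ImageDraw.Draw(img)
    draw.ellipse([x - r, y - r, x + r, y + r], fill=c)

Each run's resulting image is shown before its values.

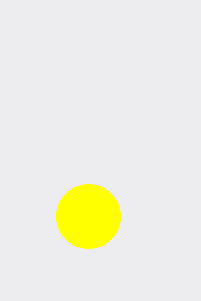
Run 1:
x = 88
y = 216
r = 32
c = 'yellow'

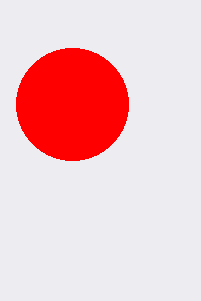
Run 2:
x = 72, y = 104, r = 56, c = 'red'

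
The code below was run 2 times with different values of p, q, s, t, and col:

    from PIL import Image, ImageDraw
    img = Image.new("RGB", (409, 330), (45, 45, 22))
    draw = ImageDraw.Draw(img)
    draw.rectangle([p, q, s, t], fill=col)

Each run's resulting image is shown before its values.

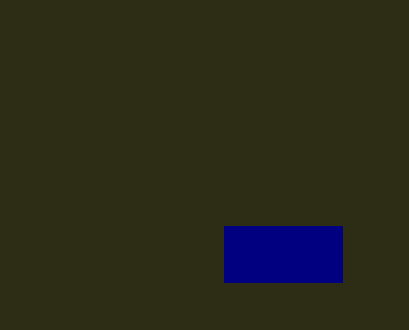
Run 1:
p = 224, q = 226, s = 342, t = 282, col = 'navy'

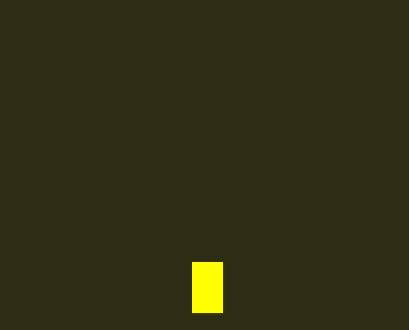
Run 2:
p = 192; q = 262; s = 222; t = 312; col = 'yellow'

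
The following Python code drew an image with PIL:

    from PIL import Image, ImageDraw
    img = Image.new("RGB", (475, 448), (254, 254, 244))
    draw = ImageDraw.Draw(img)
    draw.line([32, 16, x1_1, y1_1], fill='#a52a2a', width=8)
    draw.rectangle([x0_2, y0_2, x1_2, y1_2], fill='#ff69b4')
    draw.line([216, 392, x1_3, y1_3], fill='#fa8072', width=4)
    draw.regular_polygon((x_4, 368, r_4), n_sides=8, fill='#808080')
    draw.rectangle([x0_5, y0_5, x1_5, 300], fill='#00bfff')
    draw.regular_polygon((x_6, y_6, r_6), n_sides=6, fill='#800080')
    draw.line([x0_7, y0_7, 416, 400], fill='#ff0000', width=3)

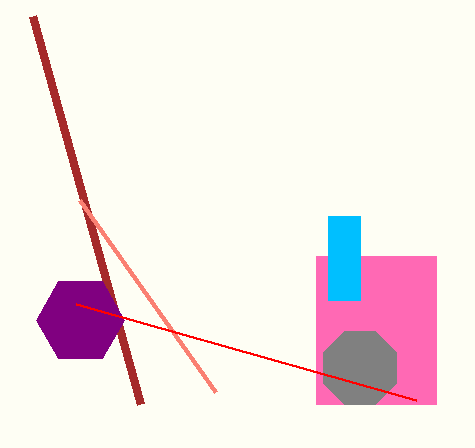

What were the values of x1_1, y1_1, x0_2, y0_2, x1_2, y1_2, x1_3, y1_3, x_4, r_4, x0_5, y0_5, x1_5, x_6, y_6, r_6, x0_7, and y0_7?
x1_1 = 140
y1_1 = 404
x0_2 = 316
y0_2 = 256
x1_2 = 436
y1_2 = 404
x1_3 = 80
y1_3 = 200
x_4 = 360
r_4 = 40
x0_5 = 328
y0_5 = 216
x1_5 = 360
x_6 = 80
y_6 = 320
r_6 = 44
x0_7 = 76
y0_7 = 304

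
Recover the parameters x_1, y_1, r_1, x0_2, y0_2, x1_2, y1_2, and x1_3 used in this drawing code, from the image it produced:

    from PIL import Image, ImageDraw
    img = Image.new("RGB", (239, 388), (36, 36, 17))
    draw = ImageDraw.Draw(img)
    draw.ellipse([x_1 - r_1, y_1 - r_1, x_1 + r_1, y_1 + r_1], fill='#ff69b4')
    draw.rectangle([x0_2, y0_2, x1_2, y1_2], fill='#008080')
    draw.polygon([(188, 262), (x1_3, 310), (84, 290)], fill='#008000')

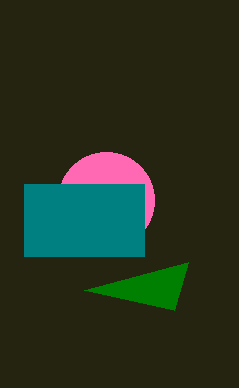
x_1 = 106, y_1 = 200, r_1 = 48, x0_2 = 24, y0_2 = 184, x1_2 = 144, y1_2 = 256, x1_3 = 174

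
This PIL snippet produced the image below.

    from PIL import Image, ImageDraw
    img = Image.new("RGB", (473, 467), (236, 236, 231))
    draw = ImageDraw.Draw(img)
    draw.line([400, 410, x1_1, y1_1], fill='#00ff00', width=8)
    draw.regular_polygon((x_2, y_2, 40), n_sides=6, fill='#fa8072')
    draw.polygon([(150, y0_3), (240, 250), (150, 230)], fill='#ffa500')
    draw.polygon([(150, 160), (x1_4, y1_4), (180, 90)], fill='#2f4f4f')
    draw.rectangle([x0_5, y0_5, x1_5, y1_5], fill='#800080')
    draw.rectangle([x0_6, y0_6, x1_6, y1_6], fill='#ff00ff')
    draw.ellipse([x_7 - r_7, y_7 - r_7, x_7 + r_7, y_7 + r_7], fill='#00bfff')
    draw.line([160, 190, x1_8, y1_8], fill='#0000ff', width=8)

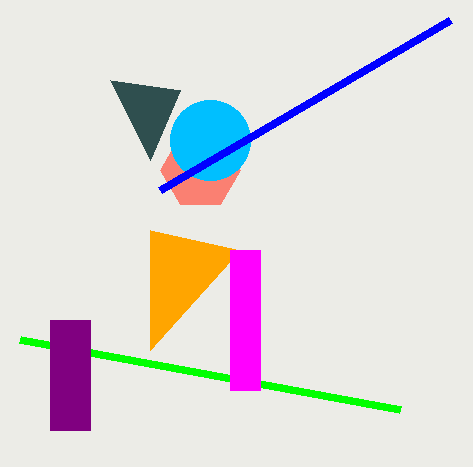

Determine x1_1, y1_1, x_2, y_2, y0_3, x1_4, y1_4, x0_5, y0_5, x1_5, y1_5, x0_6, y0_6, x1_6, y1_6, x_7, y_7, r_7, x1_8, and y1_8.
x1_1 = 20
y1_1 = 340
x_2 = 200
y_2 = 170
y0_3 = 350
x1_4 = 110
y1_4 = 80
x0_5 = 50
y0_5 = 320
x1_5 = 90
y1_5 = 430
x0_6 = 230
y0_6 = 250
x1_6 = 260
y1_6 = 390
x_7 = 210
y_7 = 140
r_7 = 40
x1_8 = 450
y1_8 = 20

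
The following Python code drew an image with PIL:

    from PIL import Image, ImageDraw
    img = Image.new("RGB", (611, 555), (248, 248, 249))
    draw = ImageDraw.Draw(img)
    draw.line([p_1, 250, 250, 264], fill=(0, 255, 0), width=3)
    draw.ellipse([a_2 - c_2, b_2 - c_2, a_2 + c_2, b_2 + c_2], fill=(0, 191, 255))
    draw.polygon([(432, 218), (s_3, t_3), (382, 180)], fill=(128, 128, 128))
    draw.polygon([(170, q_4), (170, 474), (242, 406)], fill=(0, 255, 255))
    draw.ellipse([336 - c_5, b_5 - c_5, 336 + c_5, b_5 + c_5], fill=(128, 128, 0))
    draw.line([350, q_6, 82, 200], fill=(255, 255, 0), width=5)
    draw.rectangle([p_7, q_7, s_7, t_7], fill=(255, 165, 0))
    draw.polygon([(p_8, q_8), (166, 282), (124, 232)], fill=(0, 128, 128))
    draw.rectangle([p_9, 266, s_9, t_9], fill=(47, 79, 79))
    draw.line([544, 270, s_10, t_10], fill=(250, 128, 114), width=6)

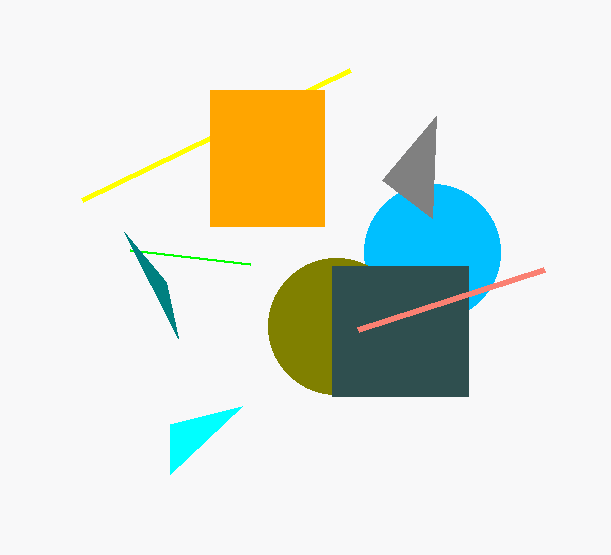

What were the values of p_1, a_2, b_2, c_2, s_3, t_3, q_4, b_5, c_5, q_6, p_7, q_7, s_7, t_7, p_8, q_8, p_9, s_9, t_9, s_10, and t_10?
p_1 = 130, a_2 = 432, b_2 = 252, c_2 = 68, s_3 = 436, t_3 = 116, q_4 = 424, b_5 = 326, c_5 = 68, q_6 = 70, p_7 = 210, q_7 = 90, s_7 = 324, t_7 = 226, p_8 = 178, q_8 = 338, p_9 = 332, s_9 = 468, t_9 = 396, s_10 = 358, t_10 = 330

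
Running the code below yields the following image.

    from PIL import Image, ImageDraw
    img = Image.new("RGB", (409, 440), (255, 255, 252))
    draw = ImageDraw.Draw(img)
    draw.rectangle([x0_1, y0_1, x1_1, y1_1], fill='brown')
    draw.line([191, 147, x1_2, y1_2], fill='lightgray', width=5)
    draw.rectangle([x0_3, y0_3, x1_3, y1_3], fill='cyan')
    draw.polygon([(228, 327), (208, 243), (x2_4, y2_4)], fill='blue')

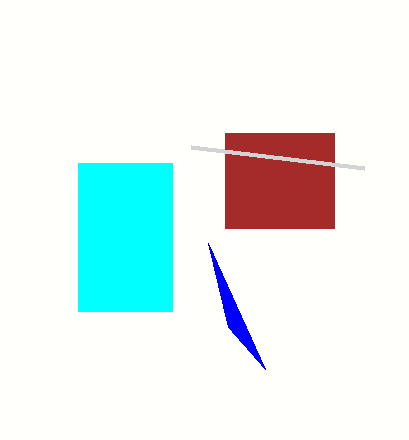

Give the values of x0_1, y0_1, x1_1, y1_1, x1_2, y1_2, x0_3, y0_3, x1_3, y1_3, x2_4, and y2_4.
x0_1 = 225, y0_1 = 133, x1_1 = 334, y1_1 = 228, x1_2 = 364, y1_2 = 168, x0_3 = 78, y0_3 = 163, x1_3 = 172, y1_3 = 311, x2_4 = 265, y2_4 = 369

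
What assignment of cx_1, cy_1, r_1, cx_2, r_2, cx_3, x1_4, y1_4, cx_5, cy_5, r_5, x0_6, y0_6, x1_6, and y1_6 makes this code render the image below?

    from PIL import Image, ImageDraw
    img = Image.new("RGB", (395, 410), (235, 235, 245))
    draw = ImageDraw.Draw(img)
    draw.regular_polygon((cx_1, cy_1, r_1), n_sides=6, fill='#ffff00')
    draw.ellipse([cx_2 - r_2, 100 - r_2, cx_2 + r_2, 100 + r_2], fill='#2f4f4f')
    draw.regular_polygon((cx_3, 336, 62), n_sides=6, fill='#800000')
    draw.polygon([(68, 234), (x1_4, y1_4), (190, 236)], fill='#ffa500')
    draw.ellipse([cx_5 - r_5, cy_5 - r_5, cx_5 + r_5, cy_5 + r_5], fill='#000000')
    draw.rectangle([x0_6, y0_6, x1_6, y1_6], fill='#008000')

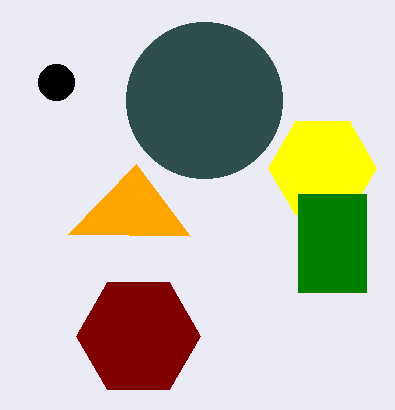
cx_1 = 322
cy_1 = 168
r_1 = 54
cx_2 = 204
r_2 = 78
cx_3 = 138
x1_4 = 136
y1_4 = 164
cx_5 = 56
cy_5 = 82
r_5 = 18
x0_6 = 298
y0_6 = 194
x1_6 = 366
y1_6 = 292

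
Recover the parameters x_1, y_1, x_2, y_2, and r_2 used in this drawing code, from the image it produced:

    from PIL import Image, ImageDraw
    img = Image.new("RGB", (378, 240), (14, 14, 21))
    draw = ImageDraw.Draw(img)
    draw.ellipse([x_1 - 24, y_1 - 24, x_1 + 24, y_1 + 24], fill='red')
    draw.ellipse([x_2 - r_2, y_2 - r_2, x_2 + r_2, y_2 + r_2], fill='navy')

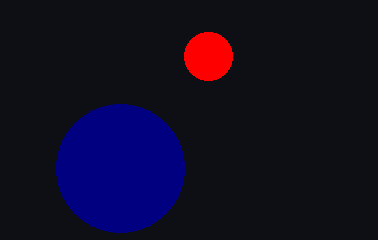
x_1 = 208
y_1 = 56
x_2 = 120
y_2 = 168
r_2 = 64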